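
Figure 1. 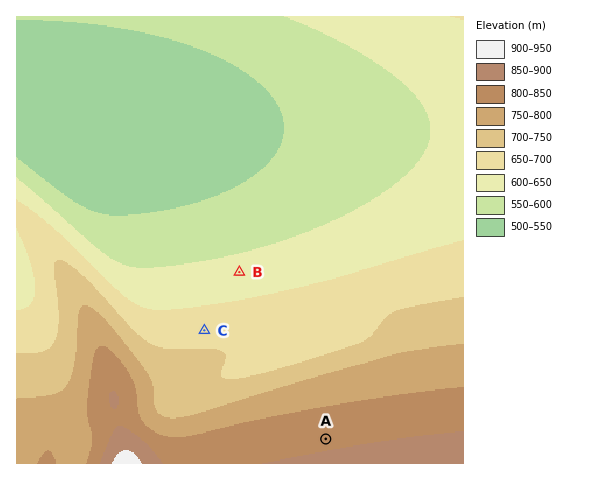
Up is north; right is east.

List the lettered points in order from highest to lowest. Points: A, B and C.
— A C B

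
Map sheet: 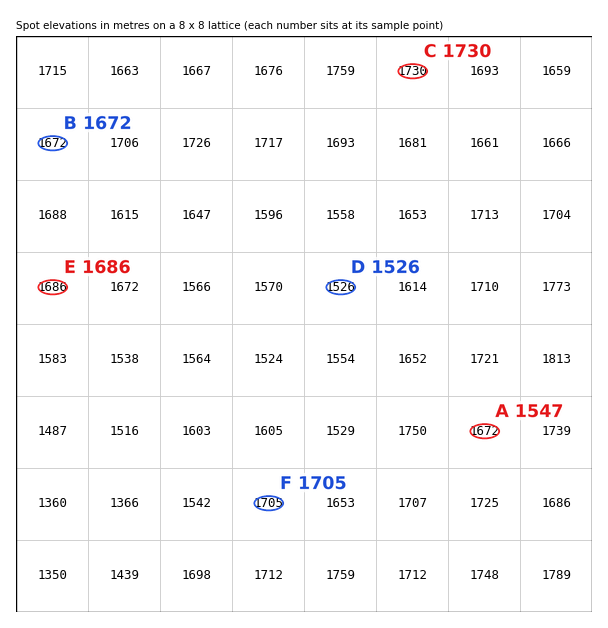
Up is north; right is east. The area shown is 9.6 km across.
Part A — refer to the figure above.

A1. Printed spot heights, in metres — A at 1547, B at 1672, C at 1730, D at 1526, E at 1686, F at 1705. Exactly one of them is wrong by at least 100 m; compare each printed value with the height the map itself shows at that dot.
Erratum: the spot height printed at A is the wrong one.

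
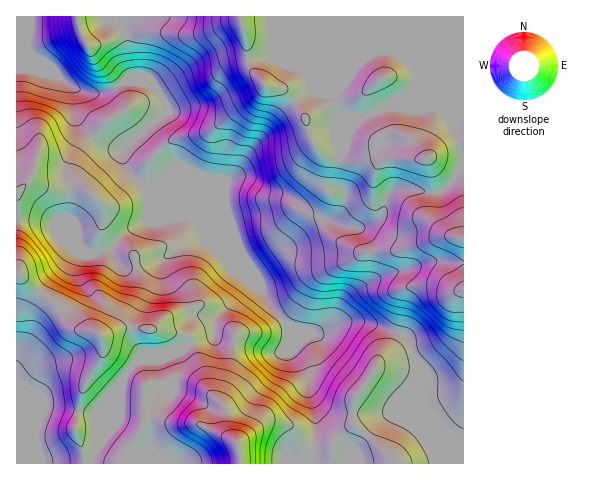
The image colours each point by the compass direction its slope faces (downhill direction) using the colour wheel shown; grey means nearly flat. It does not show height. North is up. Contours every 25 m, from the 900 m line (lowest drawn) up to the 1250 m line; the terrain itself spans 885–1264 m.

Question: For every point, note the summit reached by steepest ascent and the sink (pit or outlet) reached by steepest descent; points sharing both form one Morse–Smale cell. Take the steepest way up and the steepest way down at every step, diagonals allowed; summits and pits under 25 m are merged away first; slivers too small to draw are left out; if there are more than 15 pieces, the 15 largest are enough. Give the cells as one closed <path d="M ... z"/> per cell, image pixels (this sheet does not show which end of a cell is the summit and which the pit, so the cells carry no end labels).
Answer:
<path d="M31 70l-15 0 0 148 37 4 14 6 11 10 4 11 6 4 8 1 15-6 4 11 5 7 14 0 28-7 26-19 12-4 2-3 60 58 8 14 18 21 21 6 9 0 11-6 7-6 8-18 12-12 25-14 52-15 31 1-1-94-4 1-8 14-10 9-16 0-15-3-13 0-6 2-5 9-5 16-19 11-13 0-19-6 10-8 6-18-5-6-12-4-9 3-16 16-18-8-19-4-22-14-13 0-18 8-53 0-13 4-21-21-5-17 7-9 39-32-10-20-10-7-23-3-19 11-18 1-15-6-18-13z"/><path d="M463 16l-348 0 0 5 12 13 1 20 5 21-7 6 27 5 10 12 5 11-8 10-36 28-2 8 4 12 8 11 14 12 13-4 53 0 18-8 13 0 22 14 19 4 18 8 18-18 17 1-2-4 3-24-1-48-5-17 11-11 12-17 12-12 14-4 9 1 11 6 7 7 6 13 0 7-3 6-28 18 12-1 16 3 12-2 12 0 3 2 24 0z"/><path d="M248 278l-1 5-9 12-21 21-4 21-25 9-33 7-18 8-8 8-7 12-2 12-22 52-4 19 370-1 0-22-11-4-12-12-19-27-7-19 3-16-10-24-4-5-42-12-16 0-25 10-12 0-18-4-17-19-12-18z"/><path d="M24 219l-8 1 0 53 20 18 23 12 6 6 6 14 4 5 22 4 5 7 0 16-18 31-8 39 0 7 6 16 3 15 7 1 6-19 22-52 2-12 7-12 8-8 18-8 33-7 25-9 4-21 21-21 9-12 0-4-45-46-2 3-12 4-26 19-38 8-6-4-8-14-14 5-12-4-6-12-11-10-14-6z"/><path d="M19 274l-3 0 0 189 68 1 0-11-8-21 0-7 8-39 18-31 0-16-5-7-22-4-4-5-6-14-6-6-23-12z"/><path d="M446 261l-23 2-14 6-23 5-17 8-13 8-12 12-8 18-14 10 3 1 21-9 16 0 42 12 4 5 10 24-3 16 12 28 26 30 10 4 1-178z"/><path d="M397 107l-14 1-21 10-12 13-10 22-3 20 0 10 9 12-1 7-5 11-10 8 19 6 16-1 16-10 5-16 5-9 6-2 13 0 15 3 16 0 10-9 8-14 5-2-1-57-23 0-3-2-24 2z"/><path d="M113 16l-96 0-1 53 39 5 18 13 15 6 14 0 15-6 14-10 2-4-4-11-3-31-11-10z"/><path d="M388 50l-11 1-12 6-31 37 5 17 0 36 2 5 9-21 12-13 45-23 9-11 0-7-6-13-11-10z"/>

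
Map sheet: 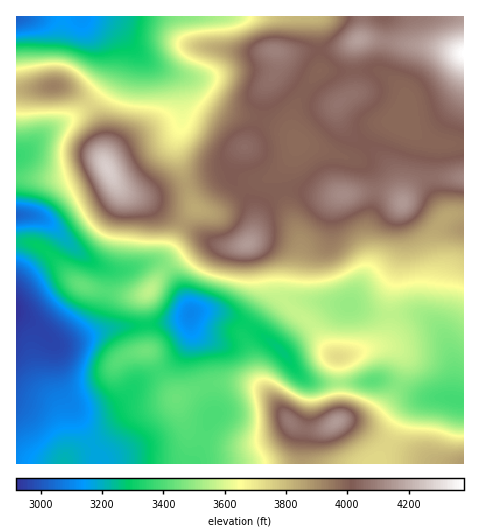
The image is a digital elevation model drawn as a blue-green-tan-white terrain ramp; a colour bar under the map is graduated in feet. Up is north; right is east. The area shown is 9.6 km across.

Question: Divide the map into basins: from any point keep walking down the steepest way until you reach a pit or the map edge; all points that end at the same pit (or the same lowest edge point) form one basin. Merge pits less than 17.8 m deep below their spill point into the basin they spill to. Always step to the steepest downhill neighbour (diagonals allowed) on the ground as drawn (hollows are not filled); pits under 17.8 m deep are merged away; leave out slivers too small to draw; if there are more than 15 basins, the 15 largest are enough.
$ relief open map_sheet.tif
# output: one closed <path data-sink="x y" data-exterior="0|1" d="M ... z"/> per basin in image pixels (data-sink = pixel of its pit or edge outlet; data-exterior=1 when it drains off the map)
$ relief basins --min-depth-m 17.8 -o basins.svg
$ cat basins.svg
<path data-sink="17 311" data-exterior="1" d="M463 16l-158 0-2 26-9 9-18 1 1 14-2 8-12 16-3 32-9 18-14 14-7 14-7 6-58 18-14 4-17 0 16 7 67 42 25 1 7-2 9 8 5 14 4 31-22 33-1 6 5 12 9 30 11 16-16-9-32-3-18 4-27 13-25-44-4-5-1-56-24 1-38-8-8-5-35-35-12-5-13 1 1 221 421-1-43-15-41-25-16-3 2-4-2-59 39-11 6-3 5-8 2-10 0-31 12-46-3-26 3-19 10 1 11 4 26 19 15 1z"/><path data-sink="17 17" data-exterior="1" d="M304 16l-287 0-1 73 15 1 28-4 8 2 15 10 10 10 7 12 5 19 0 21 11 23 15 11 27 0 66-20 7-6 7-14 14-14 9-18 3-32 12-16 2-8-1-14 18-1 9-9z"/><path data-sink="455 399" data-exterior="0" d="M407 203l-5 0-3 15 3 30-12 46-1 38-4 9-8 5-39 11 2 38 0 21-2 4 16 3 34 21 43 18 8 2 24 0 1-235-15-2-26-19z"/><path data-sink="17 215" data-exterior="1" d="M103 163l-13 2-29 12-44 0-1 65 13 0 12 5 35 35 8 5 38 8 21 0 10-8 8-13 12-12 24-17 15-3-62-39-30-13z"/><path data-sink="190 314" data-exterior="0" d="M213 242l-11 0-29 20-12 12-15 21 2 35-1 20 4 5 25 44 27-13 18-4 27 2 19 7-9-13-9-30-5-12 1-6 22-33 0-12-6-26-7-11-5-4-7 2-20 0z"/>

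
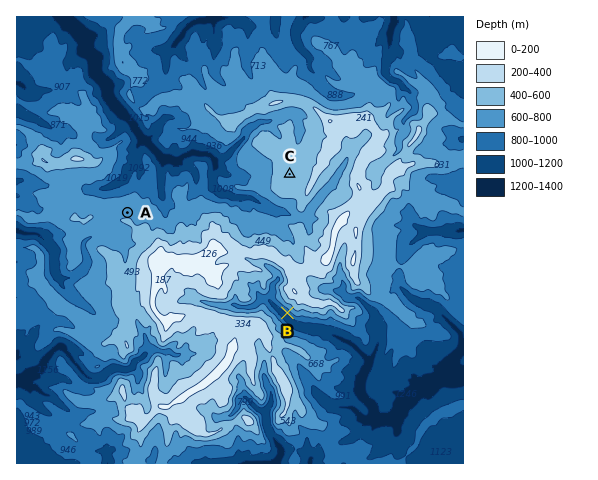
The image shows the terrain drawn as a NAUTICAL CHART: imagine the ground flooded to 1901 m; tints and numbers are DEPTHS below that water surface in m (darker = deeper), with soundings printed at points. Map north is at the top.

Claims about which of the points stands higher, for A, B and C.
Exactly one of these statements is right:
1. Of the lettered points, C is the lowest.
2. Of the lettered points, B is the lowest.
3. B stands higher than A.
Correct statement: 2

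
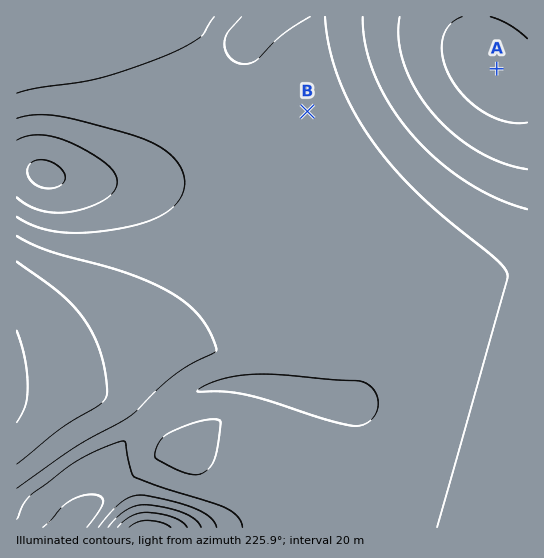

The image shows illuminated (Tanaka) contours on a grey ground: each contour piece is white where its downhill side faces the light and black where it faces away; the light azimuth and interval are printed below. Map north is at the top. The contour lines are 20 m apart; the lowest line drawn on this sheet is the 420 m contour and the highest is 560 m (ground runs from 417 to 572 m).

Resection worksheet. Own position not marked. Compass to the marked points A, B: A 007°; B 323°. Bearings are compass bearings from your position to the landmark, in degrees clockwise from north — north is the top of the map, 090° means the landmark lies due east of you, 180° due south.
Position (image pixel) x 466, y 321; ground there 480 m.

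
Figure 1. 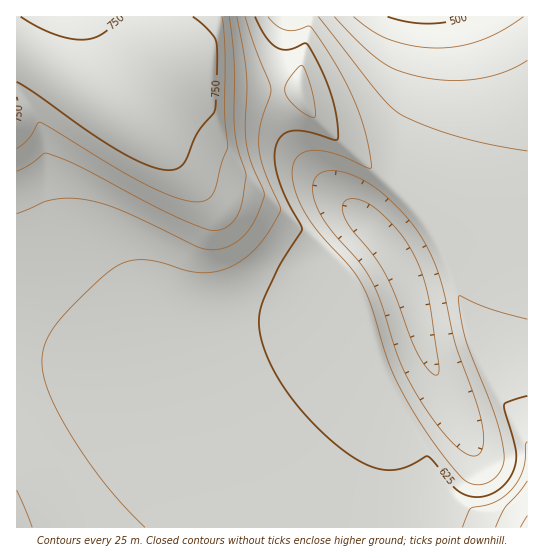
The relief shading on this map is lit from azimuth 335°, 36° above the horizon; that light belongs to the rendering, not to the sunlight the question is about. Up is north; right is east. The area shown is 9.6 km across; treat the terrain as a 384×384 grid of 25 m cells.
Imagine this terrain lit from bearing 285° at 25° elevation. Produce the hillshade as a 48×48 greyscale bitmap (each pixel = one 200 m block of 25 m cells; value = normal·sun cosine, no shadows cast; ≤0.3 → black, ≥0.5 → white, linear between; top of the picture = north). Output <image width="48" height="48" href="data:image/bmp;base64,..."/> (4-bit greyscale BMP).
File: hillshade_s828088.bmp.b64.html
<image width="48" height="48" href="data:image/bmp;base64,Qk32BAAAAAAAAHYAAAAoAAAAMAAAADAAAAABAAQAAAAAAIAEAAATCwAAEwsAABAAAAAAAAAAAAAAABEREQAiIiIAMzMzAERERABVVVUAZmZmAHd3dwCIiIgAmZmZAKqqqgC7u7sAzMzMAN3d3QDu7u4A////AHiIiZmZmZmZmZmZmZmZmZmZmaqqu8zd3YiIiZmZmZmZmZmZmZmZmZmZmaqqu8zd3YiIiZmZmZmZmZmZmZmZmZmZmaqqqqzv/oiIiZmZmZmZmZmZmZmZmZmZmaqqh5zv/4iImZmZmZmZmZmZmZmZmZmZmaqpZovf/4iImZmZmZmZmZmZmZmZmZmZmZqXVorf/4iJmZmZmZmZmZmZmZmZmZmZmZqGV5vP/4iJmZmZmZmZmZmZmZmZmZmZmZllaJvf/4iZmZmZmZmZmZmZmZmZmZmZmZdVeKzv/5mZmZmZmZmZmZmZmZmZmZmZmYZGeb3v7ZmZmZmZmZmZmZmZmZmZmZmZmXRWis3/25mZmZmZmZmZmZmZmZmZmZmZmFRXm879upmZmZmZmZmZmZmZmZmZmZmZlkRorN/sqpmZmZmZmZmZmZmZmZmZmZmZhUV5vO/aqpmZmZmZmZmZmZmZmZmZmZmZZEaKvf66qpmZmZmZmZmZmZmZmZmZmZmYU1eazuyqqpmZmZmZmZmZmZmZmZmZmZmXQ1eb3+uZmZmZmZmZmZmZmZmZmZmZmZmWM2is79qZmZmZmZmZmZmZmZmZmZmZmZmFNGit/smZmZmZmZmZmZmZmZmZmZmZmZmENHm9/rmZmZmZmZmZmZmZmZmImZmZmZl0NXnO/amZmZmZmZmZmZmZmYiIiImZmZljRorO/JmZmZmZmZmZmZmZmIiIiIiZmZhTV5ve65mZmZmZmZmZmZmZmIh3eIiJmYZEZ5vf2pmZmZmZmZmZmZmZmId3d3iImXVFeKzuyZmZmZmZmZmZmZmqmYdmZneIh1VXibztuZmZmZmZmZmZmZqqqYZVVWd4dVZ4ms3smZmZmZmZmZmZmaqqqYZURWZ2RWeJq83amZmZmZmZmZmZmqqqqYdURFZURWeJrN25mZmZmYiJmZmZqqqqmYdUREM0VniavNuZmZmZmYiJmZmaqqqpmHdlRCI0VnibzLmZmZmZmYiJmZqqqqqZh3ZlQhJFZ4mry5mZmZmZmXiJmaqquqqYh2ZlISNFZ4mrqZmZmZmZmXeJmqq7qqmId2ZTEjRWeJqpiZmZmZmZmWaJqqu7qpmHd2YxI0VniZqIiJmZmZmZmVZ5qru6qZiHd2UhJFZ4iZd3iJmZmZmZmVV6q7uqqZiHd2MRNGeImHZ3iJmZmZmZmUWKu7qqmYiId1ICRWiJhmZniJmZmZmZmVabu6qpmYiIh1ESRnmpZVZniJmZmZmaqmiruqqZmZiIh0ATVoqnVVZniJmZmaqqqpqqqqmZmZmYhzATV5umVVZniJmZmqqqqqqqqpmZmZmZhzATV5uWVVZniJmZqqqqqqqqqZmaqqmZhzATV5umVVZniZmaqqqqqqqZmZqqqqqZhzACV5umRVZniZmqqqqqqpmZmaqqqqqZhzACRpunVVZ3iZmqqqu7u5mZmaqruqqZh0ABRoq3VVZ4iZqqq7u7u4iZmqu7u6qZiFABNXq4VVZ4iZqqu7u7u4iZqru7u6qZh1AAJXm5VWZ4mZqqu7u7uw=="/>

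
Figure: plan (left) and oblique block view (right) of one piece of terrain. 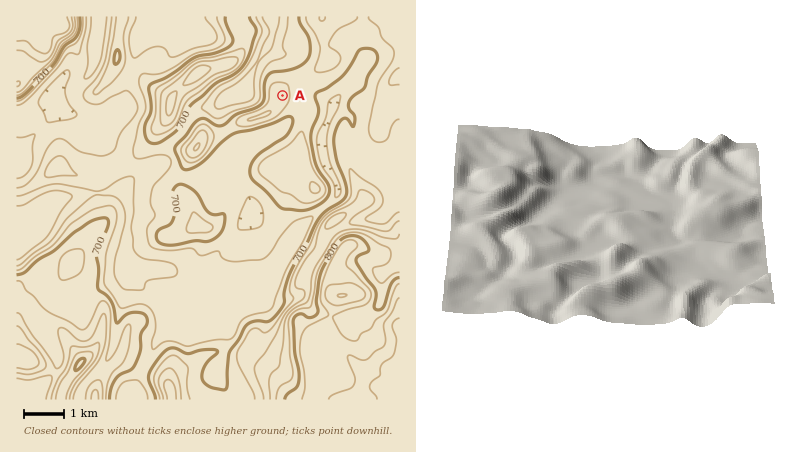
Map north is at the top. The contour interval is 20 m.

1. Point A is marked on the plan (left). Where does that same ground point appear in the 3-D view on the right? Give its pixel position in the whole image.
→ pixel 545 274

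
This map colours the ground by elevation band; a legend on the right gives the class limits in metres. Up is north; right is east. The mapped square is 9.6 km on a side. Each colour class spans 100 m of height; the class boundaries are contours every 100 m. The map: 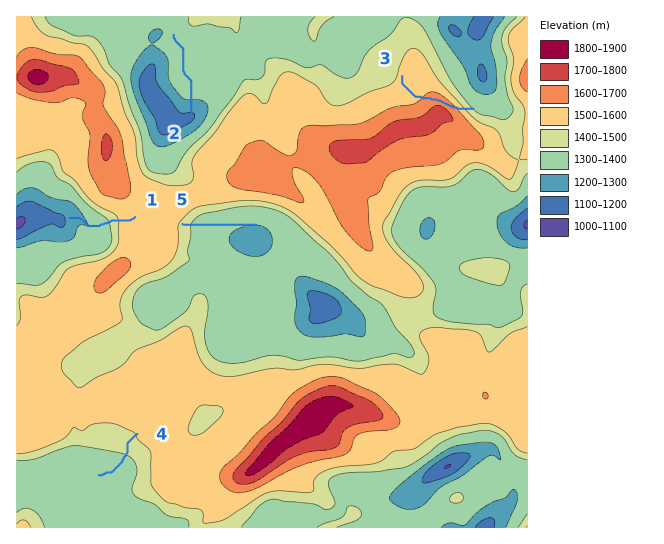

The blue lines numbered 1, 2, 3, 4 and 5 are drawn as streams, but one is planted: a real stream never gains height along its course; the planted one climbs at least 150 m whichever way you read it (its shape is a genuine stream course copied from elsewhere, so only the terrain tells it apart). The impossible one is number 3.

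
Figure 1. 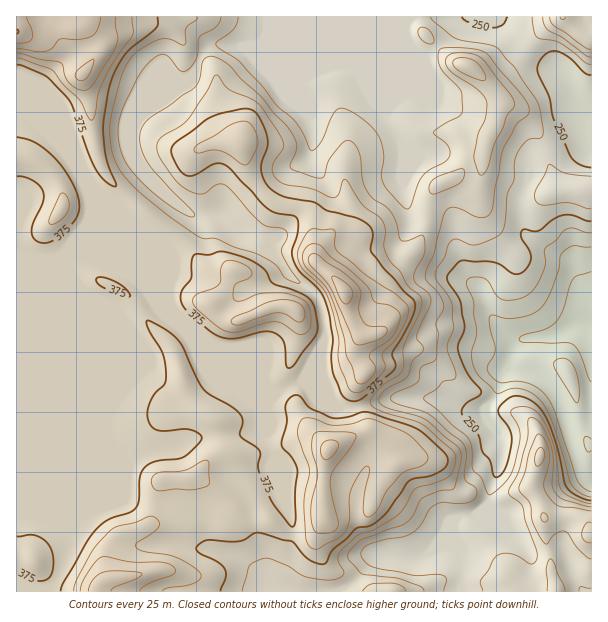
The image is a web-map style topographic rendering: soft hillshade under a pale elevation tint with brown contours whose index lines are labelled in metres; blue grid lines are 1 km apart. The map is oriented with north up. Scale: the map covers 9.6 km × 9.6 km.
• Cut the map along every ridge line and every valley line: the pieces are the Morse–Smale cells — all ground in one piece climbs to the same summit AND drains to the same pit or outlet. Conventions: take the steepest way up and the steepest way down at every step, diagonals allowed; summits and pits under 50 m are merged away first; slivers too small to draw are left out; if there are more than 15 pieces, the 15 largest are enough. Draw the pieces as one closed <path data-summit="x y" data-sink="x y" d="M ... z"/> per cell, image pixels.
<path data-summit="344 291" data-sink="591 321" d="M410 16l-78 0-74 30-13 2-12-4-21 0-10 10-8 20-3 4-12 4-21 21-18 13-7 12 0 21 11 22 17 19 27 22 6 4 22 0 20 16 21 0 19 5-5 15 11 11 4 9 8 8 15 9 10 11 6 24 0 14-5 12 2 27 6 19 7 10 7 3 9 0 38-11 46 0 30 12 20 0 13-18 4-18 6-8 8-21 7-6-8-1-16-11-6-7-12-29-7-7-9-4-45-9-12-6-11-13 0-4 12-21 0-15-5-14-2-22 2-21-1-11-12-21-5-13 23-54 0-14-5-7 0-9z"/><path data-summit="17 32" data-sink="591 321" d="M500 16l-89 0-7 10 0 9 5 7 0 14-23 54 5 13 12 21 1 11-2 21 2 22 5 14 0 15-12 21 0 4 11 13 12 6 21 3 24 6 9 4 7 7 6 17 12 19 13 10 11 2-7 6-8 21 2 2 24 5 9 5 10 9 9 17 8 33 8 25 4 6 9 8 1-360-14-17-12-24-6-7-20-7-15-11-26-30z"/><path data-summit="105 581" data-sink="591 321" d="M74 278l-2 267-8 21-15 25 217 1 3-6 6 2 3-16 14-35 0-16-16-41-2-25-6-17 3-19-5-12 10-14-10-7-1-8-17-17-29-12-15-9-30-28-16-8-5 0-25 16-6 0-21-18-18-10z"/><path data-summit="17 32" data-sink="591 321" d="M330 16l-313 0-1 242 17 2 36 0 6-4 12 0 62 24 19 20 1-15 5-9 0-13-5-9 0-8 15-16 6-11 0-6-29-23-21-23-7-18 1-24 10-13 14-9 21-21 12-4 3-4 8-20 7-8 49 0z"/><path data-summit="329 449" data-sink="591 321" d="M320 352l-14 26-30 14-10 15 5 12-3 19 6 17 0 19 18 47 0 16-14 35-2 15 17 1 12 4 34 0 14-9 22-27 17 0 12 3 16-1 9-5 10-10 13-16 4-9 27-7 4-4 3-18 9-21 3-24-4-12-10-10-3-12-20 0-30-12-46 0-38 11-9 0-7-3-7-10-6-19z"/><path data-summit="329 449" data-sink="591 321" d="M87 256l-12 0-6 4-53 0 1 332 31 0 16-26 8-21 1-266 10 13 18 10 21 18 6 0 25-16 21 7-5-11-20-20z"/><path data-summit="591 534" data-sink="591 321" d="M509 367l-7 7-4 18-12 16 0 8 12 16 4 12-2 18-10 27-3 18-10 7-18 3-7 7 0 7 12 21-2 39 129 1 1-115-10-9-4-6-8-25-8-33-9-17-10-9-9-5z"/><path data-summit="294 309" data-sink="591 321" d="M192 214l-2 1 0 4-6 11-15 16 0 8 5 9 0 13-5 9 0 17 6 12 38 32 35 15 17 17 1 8 6 5 6 1 25-12 17-29 5-13 0-14-6-24-10-11-15-9-22-27-15-6-17-11-21-19z"/><path data-summit="563 17" data-sink="591 321" d="M591 16l-90 0-2 4 26 30 15 11 20 7 6 7 12 24 13 16z"/><path data-summit="17 32" data-sink="591 321" d="M452 528l-23 25-9 5-16 1-12-3-17 0-19 23-16 12 121 1 3-22 0-18z"/><path data-summit="17 32" data-sink="591 321" d="M257 232l-21 1 13 9 21 11 6-16z"/><path data-summit="17 32" data-sink="591 321" d="M270 586l-4 2 1 4 37-1-11-3z"/>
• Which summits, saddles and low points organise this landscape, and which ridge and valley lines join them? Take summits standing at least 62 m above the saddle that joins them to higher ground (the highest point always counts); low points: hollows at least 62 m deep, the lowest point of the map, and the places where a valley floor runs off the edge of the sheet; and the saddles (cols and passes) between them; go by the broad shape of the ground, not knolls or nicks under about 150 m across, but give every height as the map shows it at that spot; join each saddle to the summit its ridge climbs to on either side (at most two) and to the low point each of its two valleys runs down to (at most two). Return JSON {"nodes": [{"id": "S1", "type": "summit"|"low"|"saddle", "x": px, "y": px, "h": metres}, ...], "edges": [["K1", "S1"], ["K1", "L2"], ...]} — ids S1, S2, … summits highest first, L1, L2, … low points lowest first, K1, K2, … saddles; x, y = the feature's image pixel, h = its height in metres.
{"nodes": [
{"id": "S1", "type": "summit", "x": 17, "y": 32, "h": 501},
{"id": "S2", "type": "summit", "x": 344, "y": 293, "h": 489},
{"id": "S3", "type": "summit", "x": 329, "y": 449, "h": 461},
{"id": "S4", "type": "summit", "x": 107, "y": 581, "h": 459},
{"id": "S5", "type": "summit", "x": 294, "y": 309, "h": 439},
{"id": "S6", "type": "summit", "x": 467, "y": 66, "h": 368},
{"id": "S7", "type": "summit", "x": 590, "y": 534, "h": 358},
{"id": "L1", "type": "low", "x": 591, "y": 323, "h": 157},
{"id": "K1", "type": "saddle", "x": 293, "y": 536, "h": 377},
{"id": "K2", "type": "saddle", "x": 177, "y": 237, "h": 370},
{"id": "K3", "type": "saddle", "x": 357, "y": 407, "h": 367},
{"id": "K4", "type": "saddle", "x": 179, "y": 321, "h": 365},
{"id": "K5", "type": "saddle", "x": 287, "y": 389, "h": 365},
{"id": "K6", "type": "saddle", "x": 321, "y": 305, "h": 360},
{"id": "K7", "type": "saddle", "x": 524, "y": 46, "h": 269},
{"id": "K8", "type": "saddle", "x": 491, "y": 404, "h": 231}],
"edges": [["K1", "S4"], ["K1", "S3"], ["K1", "L1"], ["K2", "S1"], ["K2", "S5"], ["K2", "L1"], ["K3", "S2"], ["K3", "S3"], ["K3", "L1"], ["K4", "S4"], ["K4", "S5"], ["K4", "L1"], ["K5", "S3"], ["K5", "S5"], ["K5", "L1"], ["K6", "S2"], ["K6", "S5"], ["K6", "L1"], ["K7", "S2"], ["K7", "S6"], ["K7", "L1"], ["K8", "S2"], ["K8", "S7"], ["K8", "L1"]]}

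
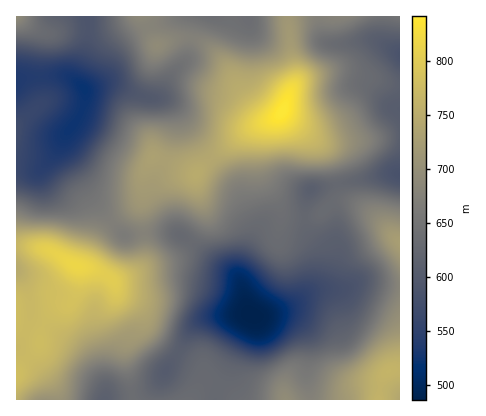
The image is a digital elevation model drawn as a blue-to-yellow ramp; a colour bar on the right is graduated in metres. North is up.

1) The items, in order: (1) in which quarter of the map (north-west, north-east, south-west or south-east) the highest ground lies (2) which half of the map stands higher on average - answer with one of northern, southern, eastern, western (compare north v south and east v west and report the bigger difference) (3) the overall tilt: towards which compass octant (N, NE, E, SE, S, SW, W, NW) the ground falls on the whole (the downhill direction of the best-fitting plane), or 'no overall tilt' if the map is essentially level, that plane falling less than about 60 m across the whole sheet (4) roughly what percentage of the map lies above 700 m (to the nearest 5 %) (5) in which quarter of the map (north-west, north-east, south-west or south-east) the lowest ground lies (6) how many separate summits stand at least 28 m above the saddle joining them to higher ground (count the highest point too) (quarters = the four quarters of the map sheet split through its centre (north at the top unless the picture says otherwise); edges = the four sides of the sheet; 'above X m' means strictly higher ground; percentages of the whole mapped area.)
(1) The highest point lies in the north-east quarter of the map.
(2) Taken as a whole, the western half is higher than the eastern.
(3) There is no overall tilt: the best-fitting plane is nearly level.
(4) About 30 % of the map lies above 700 m.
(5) The lowest point lies in the south-east quarter of the map.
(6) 5 summits rise at least 28 m above their surroundings.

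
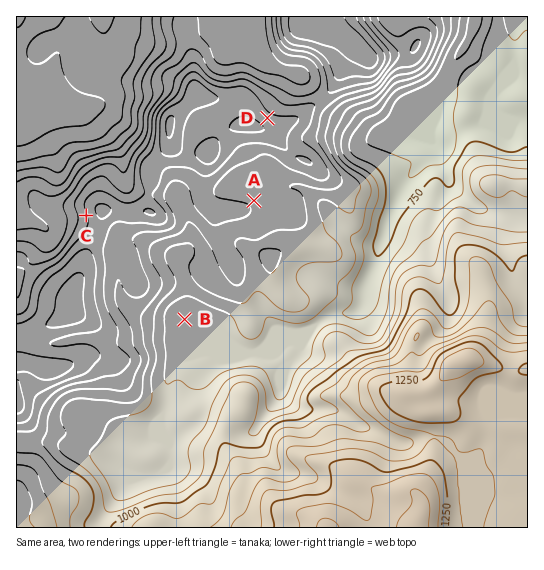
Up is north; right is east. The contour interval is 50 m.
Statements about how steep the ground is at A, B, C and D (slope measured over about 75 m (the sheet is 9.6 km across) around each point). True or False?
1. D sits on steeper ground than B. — True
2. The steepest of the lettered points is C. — True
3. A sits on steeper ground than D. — False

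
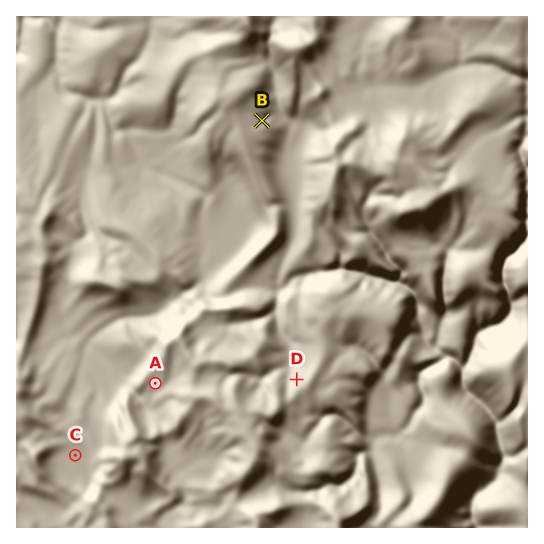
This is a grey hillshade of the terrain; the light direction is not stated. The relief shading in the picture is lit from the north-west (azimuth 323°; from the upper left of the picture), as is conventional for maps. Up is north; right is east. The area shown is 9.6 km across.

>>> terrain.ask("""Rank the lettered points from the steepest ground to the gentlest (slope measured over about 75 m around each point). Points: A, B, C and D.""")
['D', 'B', 'A', 'C']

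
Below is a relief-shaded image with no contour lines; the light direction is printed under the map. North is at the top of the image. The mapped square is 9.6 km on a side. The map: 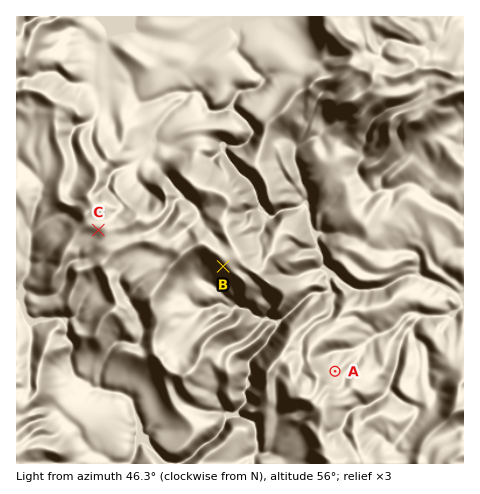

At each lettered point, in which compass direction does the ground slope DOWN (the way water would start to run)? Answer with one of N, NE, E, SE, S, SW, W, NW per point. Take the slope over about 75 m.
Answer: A NE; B SW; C SW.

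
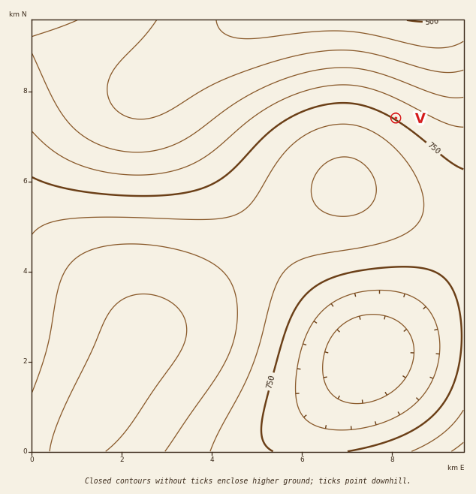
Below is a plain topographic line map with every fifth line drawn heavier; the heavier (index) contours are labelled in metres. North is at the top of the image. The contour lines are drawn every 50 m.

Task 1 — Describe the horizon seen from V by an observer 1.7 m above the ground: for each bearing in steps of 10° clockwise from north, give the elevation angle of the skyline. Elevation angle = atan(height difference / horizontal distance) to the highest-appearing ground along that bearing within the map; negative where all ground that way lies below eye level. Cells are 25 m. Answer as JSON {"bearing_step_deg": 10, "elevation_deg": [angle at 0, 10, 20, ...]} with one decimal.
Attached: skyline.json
{"bearing_step_deg": 10, "elevation_deg": [-6.2, -6.4, -6.2, -5.5, -5.0, -4.8, -4.3, -3.8, -3.1, -2.4, -1.6, -0.9, -0.3, 0.4, 1.4, 2.4, 3.3, 4.1, 4.8, 5.3, 5.6, 5.8, 5.8, 5.5, 5.1, 4.5, 3.7, 2.8, 1.8, 0.7, -0.5, -1.7, -2.8, -3.8, -4.8, -5.5]}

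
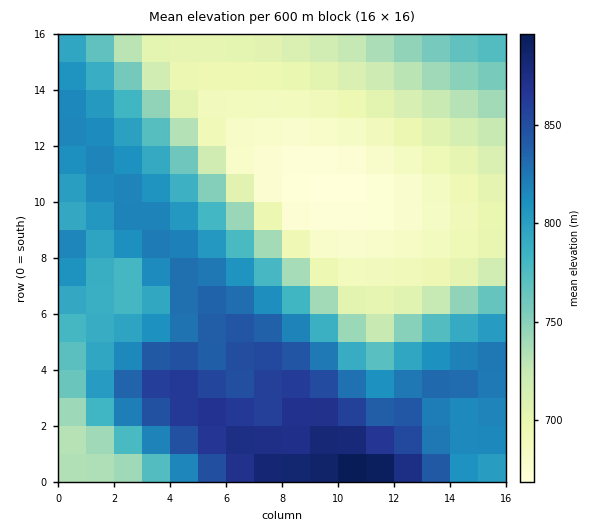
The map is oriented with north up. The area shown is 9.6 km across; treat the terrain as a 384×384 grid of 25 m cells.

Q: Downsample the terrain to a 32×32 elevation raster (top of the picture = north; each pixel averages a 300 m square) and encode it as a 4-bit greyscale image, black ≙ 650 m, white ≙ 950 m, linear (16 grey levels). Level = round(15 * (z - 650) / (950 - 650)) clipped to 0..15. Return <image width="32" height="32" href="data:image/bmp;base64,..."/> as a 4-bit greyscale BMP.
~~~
<image width="32" height="32" href="data:image/bmp;base64,Qk12AgAAAAAAAHYAAAAoAAAAIAAAACAAAAABAAQAAAAAAAACAAATCwAAEwsAABAAAAAAAAAAAAAAABEREQAiIiIAMzMzAERERABVVVUAZmZmAHd3dwCIiIgAmZmZAKqqqgC7u7sAzMzMAN3d3QDu7u4A////AERERFZ4mrvMzMzN3Mu6iHdEREVniau7zMvMzMy6qYiIRERWeJqru7u7zMy7qqiIiERFeImqu7u7u7y7uqqYiIhEV4maq7u7u7u7u6qqmIiIRniZqru7uqu7u6qZmpiIiFZ4mqu7uqqru7qpiZmZmYhWeJmru6qqq7qqmHiJmZmZVniJqqqpqqqqmYdneIiZmWZ3iJqpmqqqqZh2Vmd4iIlnd3iJmZqqqZmHZUVWd3iIZ3d3eImaqpmIdlMzRVZnd3d3d3eZmZmYh2UzMzNFVmZ3d2Z4mZmZh3ZTIiIjM0VViHdmeZmZiHdkMiIiIiIzRIh3Z4mZmIdmQyIiIiIiIjOYd4iZmYh2ZDIiIiIiIiIjiHiImZiHZlMhEREREiIiI4d4iJiId2UyEREREREiIiN3iIiIh3ZUIRERERERIiIjeIiIiHdlQxERERERESIiI3iIiId2VDIRERERERIiIjOIiIiHZUMhEREREREiIiMziIiId2VCIRERERESIiIzM4iIh3ZUMiERERESIiIzMzSIiIdlQyIiIRIiIiIjMzREiIh2ZUIiIiIiIiIjMzRERIiHdlQyIiIiIiIjMzNERFWId2VDIiIiIiIjMzNERFVViHZlQyIiIiIzMzNERFVVVod2VDMzMzMzMzNERFVVZmZ3ZUMzMzMzMzM0REVVVmZm"/>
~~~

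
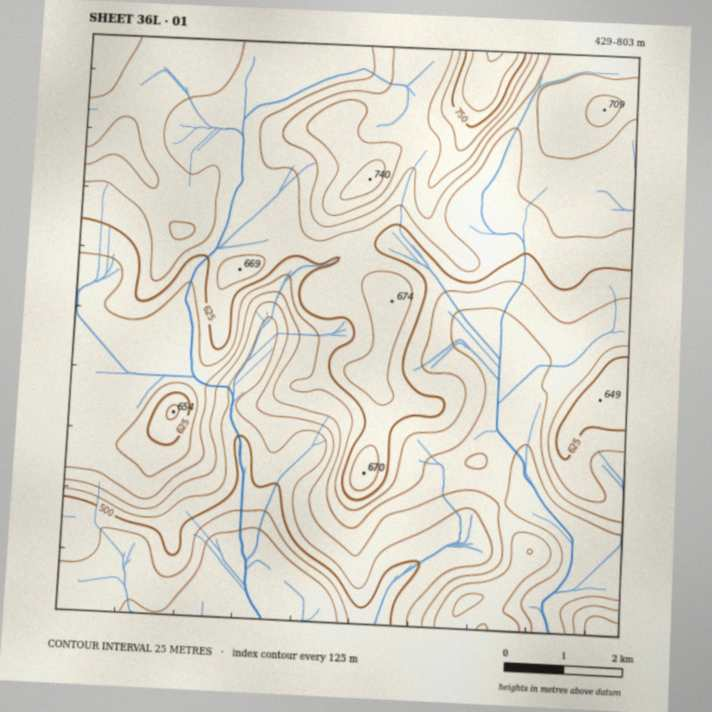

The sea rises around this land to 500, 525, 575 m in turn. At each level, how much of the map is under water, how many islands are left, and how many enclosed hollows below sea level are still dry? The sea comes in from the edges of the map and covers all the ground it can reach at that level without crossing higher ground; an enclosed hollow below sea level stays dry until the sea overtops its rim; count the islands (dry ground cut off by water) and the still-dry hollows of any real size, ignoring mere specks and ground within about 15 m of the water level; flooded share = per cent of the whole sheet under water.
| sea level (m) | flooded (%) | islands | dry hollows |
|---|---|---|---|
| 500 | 9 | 0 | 0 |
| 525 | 14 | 0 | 0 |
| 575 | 30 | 0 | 0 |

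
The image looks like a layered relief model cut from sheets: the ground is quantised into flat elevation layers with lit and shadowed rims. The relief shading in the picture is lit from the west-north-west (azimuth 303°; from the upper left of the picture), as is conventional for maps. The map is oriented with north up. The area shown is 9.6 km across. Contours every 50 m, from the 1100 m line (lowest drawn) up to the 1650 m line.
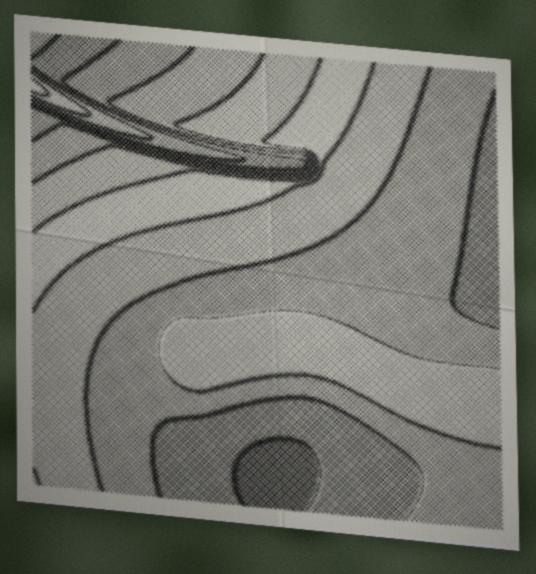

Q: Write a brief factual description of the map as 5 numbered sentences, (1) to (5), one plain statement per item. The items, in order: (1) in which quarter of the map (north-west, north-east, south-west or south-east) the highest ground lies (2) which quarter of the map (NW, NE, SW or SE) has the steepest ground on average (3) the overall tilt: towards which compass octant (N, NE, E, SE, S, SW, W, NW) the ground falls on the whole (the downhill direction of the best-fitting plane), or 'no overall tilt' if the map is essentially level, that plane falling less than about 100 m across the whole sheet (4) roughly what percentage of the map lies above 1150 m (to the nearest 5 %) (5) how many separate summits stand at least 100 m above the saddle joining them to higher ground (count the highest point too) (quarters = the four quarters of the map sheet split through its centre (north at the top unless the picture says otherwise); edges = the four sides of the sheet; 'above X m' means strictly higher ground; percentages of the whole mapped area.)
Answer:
(1) The highest point lies in the north-west quarter of the map.
(2) The north-west quarter is the steepest part of the map.
(3) The general tilt is down to the south-east (the land rises towards the north-west).
(4) About 85 % of the map lies above 1150 m.
(5) There is 1 summit with 100 m or more of prominence.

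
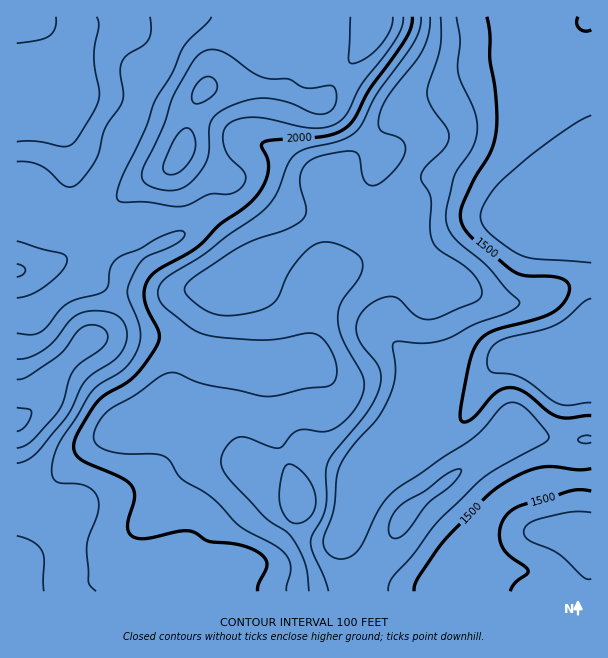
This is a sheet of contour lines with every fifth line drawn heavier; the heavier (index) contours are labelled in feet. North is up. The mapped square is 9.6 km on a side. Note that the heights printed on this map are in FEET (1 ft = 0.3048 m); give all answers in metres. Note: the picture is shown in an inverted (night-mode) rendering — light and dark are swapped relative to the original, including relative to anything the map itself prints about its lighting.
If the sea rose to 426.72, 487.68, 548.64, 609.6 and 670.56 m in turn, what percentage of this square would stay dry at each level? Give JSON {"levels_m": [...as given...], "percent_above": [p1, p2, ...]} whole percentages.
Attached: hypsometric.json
{"levels_m": [426.72, 487.68, 548.64, 609.6, 670.56], "percent_above": [95, 75, 54, 35, 9]}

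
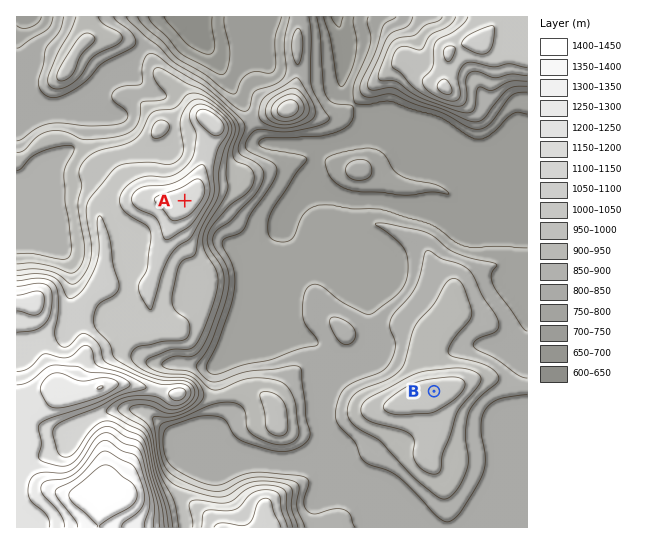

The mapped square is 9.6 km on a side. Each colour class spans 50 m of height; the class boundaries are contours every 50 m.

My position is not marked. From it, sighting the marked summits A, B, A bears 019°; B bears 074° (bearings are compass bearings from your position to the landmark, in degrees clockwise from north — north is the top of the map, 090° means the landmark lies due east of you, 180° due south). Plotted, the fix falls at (85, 492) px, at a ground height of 1430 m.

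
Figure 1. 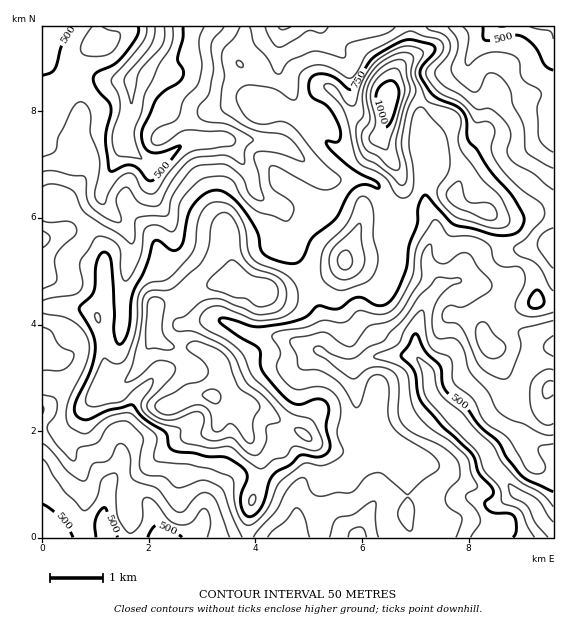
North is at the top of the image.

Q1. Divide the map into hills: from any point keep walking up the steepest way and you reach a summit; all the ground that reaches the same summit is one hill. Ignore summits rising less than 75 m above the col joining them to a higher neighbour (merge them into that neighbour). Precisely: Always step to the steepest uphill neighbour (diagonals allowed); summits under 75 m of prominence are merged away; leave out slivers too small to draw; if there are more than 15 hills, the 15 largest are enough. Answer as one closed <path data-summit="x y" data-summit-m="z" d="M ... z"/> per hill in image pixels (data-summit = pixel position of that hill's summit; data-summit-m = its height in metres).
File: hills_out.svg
<path data-summit="388 103" data-summit-m="1050" d="M553 26l-510 0-1 211 6 1 19-8 34-33 4-14 20-40 8 10 19 12 39-24 60-2 22 3 19 8 23 21 13 8 33 0 15 6 10 22 7 4 36 4 6 8 0 12-8 17 0 12 12 23-12 13-9 21-3 11 2 24-44 1-19 11 3 51-6 18 7 23 19 33 0 6-11 17-8 21 195 1z"/><path data-summit="212 396" data-summit-m="965" d="M227 139l-40 3-22 16-13 7-19-12-8-10-20 40-4 14-34 33-25 9 0 116 14 6 5 10-2 20-11 14-6 3 1 130 64 0-5-19 7-30 12 0 20 8 8 7 4 8 7 26 197 0 9-22 11-17-2-10-17-29-7-23 6-18-3-51-13-3-22-14 4-16-1-16-5-20-10-22-18-30 0-20-3-11-7-10-16-7-8-7-6-21-16-27z"/><path data-summit="344 261" data-summit-m="916" d="M251 139l-21 2 19 30 6 21 8 7 16 7 7 10 3 11 0 20 18 30 10 22 5 20 1 16-4 16 29 16 7 0 18-10 43 0-1-25 4-15 8-17 12-13-12-23 0-12 8-17-1-15-7-6-22 0-17-5-10-22-10-6-40-2-13-8-27-24-15-5z"/>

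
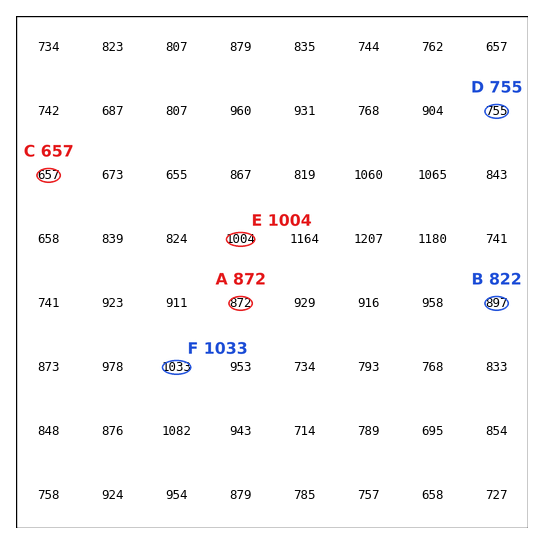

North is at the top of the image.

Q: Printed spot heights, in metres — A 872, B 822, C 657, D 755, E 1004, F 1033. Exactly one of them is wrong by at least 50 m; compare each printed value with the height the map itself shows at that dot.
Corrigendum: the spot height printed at B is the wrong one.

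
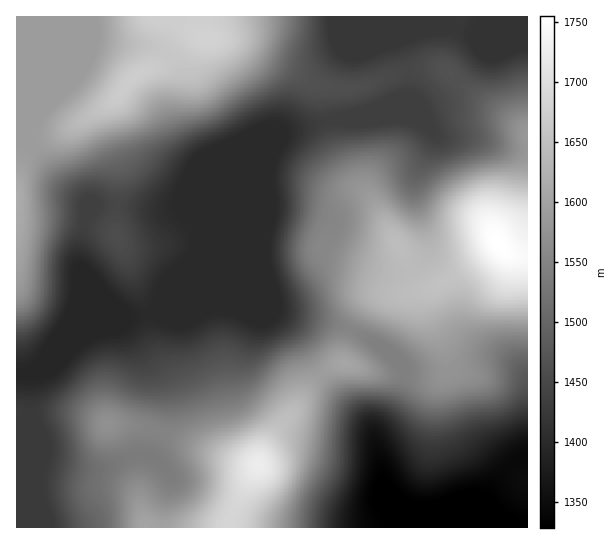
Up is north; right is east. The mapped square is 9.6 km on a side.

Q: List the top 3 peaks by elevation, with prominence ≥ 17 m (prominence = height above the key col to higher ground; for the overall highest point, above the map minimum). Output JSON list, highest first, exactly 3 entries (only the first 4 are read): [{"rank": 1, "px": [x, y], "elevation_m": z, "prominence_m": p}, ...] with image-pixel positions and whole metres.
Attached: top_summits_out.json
[{"rank": 1, "px": [499, 245], "elevation_m": 1755, "prominence_m": 427}, {"rank": 2, "px": [259, 465], "elevation_m": 1723, "prominence_m": 172}, {"rank": 3, "px": [209, 39], "elevation_m": 1680, "prominence_m": 232}]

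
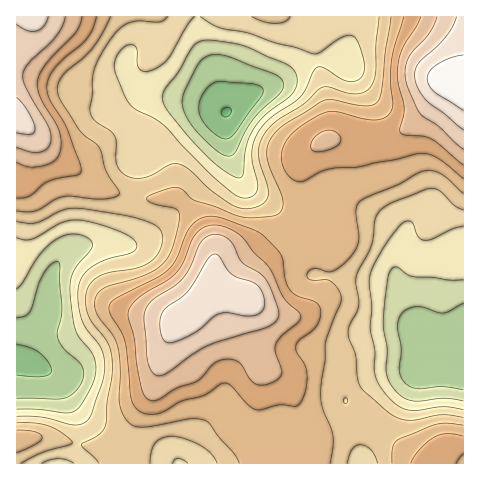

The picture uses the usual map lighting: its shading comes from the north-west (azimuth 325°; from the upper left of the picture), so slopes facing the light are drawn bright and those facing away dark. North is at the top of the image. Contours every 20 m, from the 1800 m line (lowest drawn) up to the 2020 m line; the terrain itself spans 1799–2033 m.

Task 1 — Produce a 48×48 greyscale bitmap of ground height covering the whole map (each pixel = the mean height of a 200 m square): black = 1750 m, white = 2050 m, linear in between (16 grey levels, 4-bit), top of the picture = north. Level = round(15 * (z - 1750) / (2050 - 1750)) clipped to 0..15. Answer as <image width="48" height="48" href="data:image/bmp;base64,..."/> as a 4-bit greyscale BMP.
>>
<image width="48" height="48" href="data:image/bmp;base64,Qk32BAAAAAAAAHYAAAAoAAAAMAAAADAAAAABAAQAAAAAAIAEAAATCwAAEwsAABAAAAAAAAAAAAAAABEREQAiIiIAMzMzAERERABVVVUAZmZmAHd3dwCIiIgAmZmZAKqqqgC7u7sAzMzMAN3d3QDu7u4A////AId3Z3d4iIh3d3d4iJmZmZmZiHd4maqqqZiId3eIiIiHd3eIiZmZmZmZiHeImZqqqpmYiHeIiIiHd3iImZmZmZmZiIiIiZmqqpmIh3d4iIiIiIiJmZmZmZmZiIiIiImZmXd3dmd3iJmZmIiJmZmZmZmYiIiIiIiIiGZmZWZ3iZmpmZmZmZmZmZmYiIiId3d3d1VVVVZ3iZqqqZmZmZqqqpmYiIiHdmZmZkRERFVniaq7qqqZmaqqqqmYiIh3ZVVVVUREREVniau7u6qqmqq6qqmYiId2VURERDM0REVniau7u7uqqqu7qqmYiIdmVERERDMzREVXiavMy7u6qru7qqmYiHdmVERERDM0RFVniavMzMu7u7u7qpmYiHdmVERERDRERVVniavMzMy7u7u7qpmYiHdmVEREREREVVZ3iavM3czMy7u7qqmYiHdmVEREREREVWZ4mrvN3d3MzMy7uqqZiHdlVERERERERWeJqrvN3d3czMzMu6qpiHdlVERERFVERWeJqrvM3d3d3d3Mu6qpiIdlVURVVFVERWiZqqu8zd3d3d3cuqqZmIdmVVVVVVVERWeJmaq7zN3d3d3LqpmZmIdmVVVVVWVURWeIiJmqu83d3dzLqZmZiHdmVVVVVWVURWd3iIiZq8zd3My6qZiIiIdmVWZmZmZVVVZnd3eImrzdzLu6qZmZmIdmZmZmZmZlVVVmZnd4mrzMzLuqmZmZmYh2ZmZmZmZmVVVmZmd3iavMy7qpmZmZmZh3ZmZmZnd2ZVZmZnd3iau8u6qZmZmZmZh3Zmd2Znd3ZmZnd3d4iZqrqpmZmZmZmZh3dmd3d4iId3d3d4iIiZmpmYiJmZmZmYiHd3d3d5mYiIiIiIiIiZmZiHeIiZmZmYiHd3d3eJmZmIiZiIiZmZiId3d4iZmZmZiIiHd3iKqZmZmZmIiImYiHdmZ4mZmZmZmZiIiIiaqqmZmZiIiIiIh2ZmZ4mamZmZmZmYiImaqqqqmZh3d4iIdmVWaJmqqpmZmZmZmZmru7qqmYh3d3d3ZlVWeJqqqqqqqqmZmZq7zLupmYh3d3d2ZVRFeJmqqqqqqqqqqqu8zMupmIh3d3dmVERFeJmqq7uqqqqqqrvN3MupiId3d3dlRDNFZ4maqrqqqqq7u7zN3LqYiHd3d3ZVQzM0VniZqqqqqqq7u8zdzLqYh3d3dmZUQzIzRWeImaqZmZqrzM3dy6mIh3d2ZmVUQzMzNFZ3iZmYiZqrzN3su5mIh3d2ZmVUQzMzNEVmeIiIiJq8ze7supmIh3dmZmVURDMzNERWd3d3eJq83u7suqmIh3dmZmZVREREREVWZ3ZmeJq83u7su6mYh3dmd2ZlRERERVVmZ2Zmd5q83e7sy7qZiHdmd3ZlVERVVWZmZmZmd5q8zd3szLupmHdmd3dmVVVVZmZnd2Zmd4q7zN3czMu6qYd3d3dmZmZmZnd3d3dnd4mrvM3c3My7qYh3d3d2ZmZ3d3d3d3d3d4mqvMzd3cy7qpiIiId3Z3d3eIh3d3d3d4mqu8zQ=="/>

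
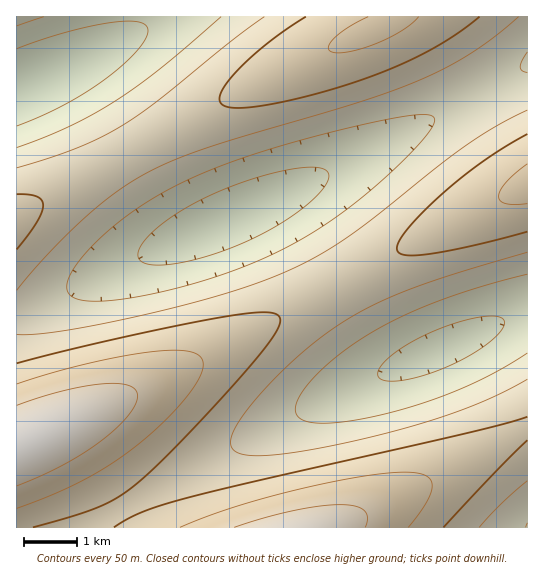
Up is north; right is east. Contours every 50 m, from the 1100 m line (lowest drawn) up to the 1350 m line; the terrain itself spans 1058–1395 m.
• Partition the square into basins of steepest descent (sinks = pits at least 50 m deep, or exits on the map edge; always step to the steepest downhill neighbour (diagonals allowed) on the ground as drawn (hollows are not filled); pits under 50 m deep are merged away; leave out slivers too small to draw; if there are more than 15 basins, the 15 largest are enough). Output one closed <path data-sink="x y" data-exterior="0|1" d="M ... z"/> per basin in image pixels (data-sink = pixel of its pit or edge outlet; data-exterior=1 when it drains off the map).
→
<path data-sink="230 218" data-exterior="0" d="M527 16l-133 0-7 8-80 35-81 40-209 116-1 230 78-33 89-43 242-133 101-49 2-2z"/><path data-sink="441 349" data-exterior="0" d="M527 185l-122 62-222 122-126 58 10 2 16 17 48 82 206 0 78-39 100-56 13-4z"/><path data-sink="21 86" data-exterior="0" d="M393 16l-376 0-1 198 17-7 193-108 81-40 83-36z"/><path data-sink="527 527" data-exterior="1" d="M527 429l-12 4-100 56-78 38 190 1z"/>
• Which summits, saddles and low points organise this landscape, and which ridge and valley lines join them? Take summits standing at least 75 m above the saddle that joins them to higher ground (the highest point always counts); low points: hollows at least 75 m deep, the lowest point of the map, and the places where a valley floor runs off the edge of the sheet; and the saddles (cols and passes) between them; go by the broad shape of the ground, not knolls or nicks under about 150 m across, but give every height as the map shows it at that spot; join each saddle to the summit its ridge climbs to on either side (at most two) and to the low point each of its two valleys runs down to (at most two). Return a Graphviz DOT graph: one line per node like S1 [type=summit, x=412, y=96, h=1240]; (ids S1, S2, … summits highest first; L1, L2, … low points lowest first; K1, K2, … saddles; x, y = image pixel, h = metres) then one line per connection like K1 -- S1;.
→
graph terrain {
  S1 [type=summit, x=22, y=443, h=1395];
  S2 [type=summit, x=302, y=527, h=1380];
  S3 [type=summit, x=375, y=29, h=1307];
  L1 [type=low, x=23, y=85, h=1058];
  L2 [type=low, x=230, y=218, h=1073];
  L3 [type=low, x=439, y=349, h=1087];
  L4 [type=low, x=527, y=527, h=1149];
  K1 [type=saddle, x=527, y=429, h=1253];
  K2 [type=saddle, x=121, y=510, h=1245];
  K3 [type=saddle, x=335, y=285, h=1237];
  K4 [type=saddle, x=127, y=154, h=1222];
  K5 [type=saddle, x=478, y=93, h=1157];
  K1 -- S2;
  K1 -- L3;
  K1 -- L4;
  K2 -- S1;
  K2 -- S2;
  K2 -- L3;
  K3 -- S1;
  K3 -- L2;
  K3 -- L3;
  K4 -- S3;
  K4 -- L1;
  K4 -- L2;
  K5 -- S1;
  K5 -- S3;
  K5 -- L2;
}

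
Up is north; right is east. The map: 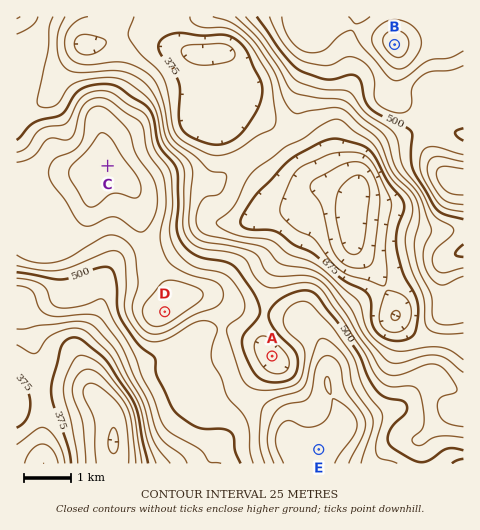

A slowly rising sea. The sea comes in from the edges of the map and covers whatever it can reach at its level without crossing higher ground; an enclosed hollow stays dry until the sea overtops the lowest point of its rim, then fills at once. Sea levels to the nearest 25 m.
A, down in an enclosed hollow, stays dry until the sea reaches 500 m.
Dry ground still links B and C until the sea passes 400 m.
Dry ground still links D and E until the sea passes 525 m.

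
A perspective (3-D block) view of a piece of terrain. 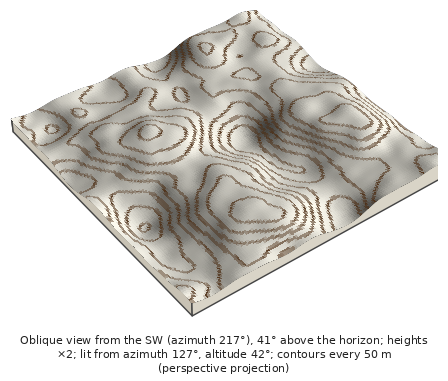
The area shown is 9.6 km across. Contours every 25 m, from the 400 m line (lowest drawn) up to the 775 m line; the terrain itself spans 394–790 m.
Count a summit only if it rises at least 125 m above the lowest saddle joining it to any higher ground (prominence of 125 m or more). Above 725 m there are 3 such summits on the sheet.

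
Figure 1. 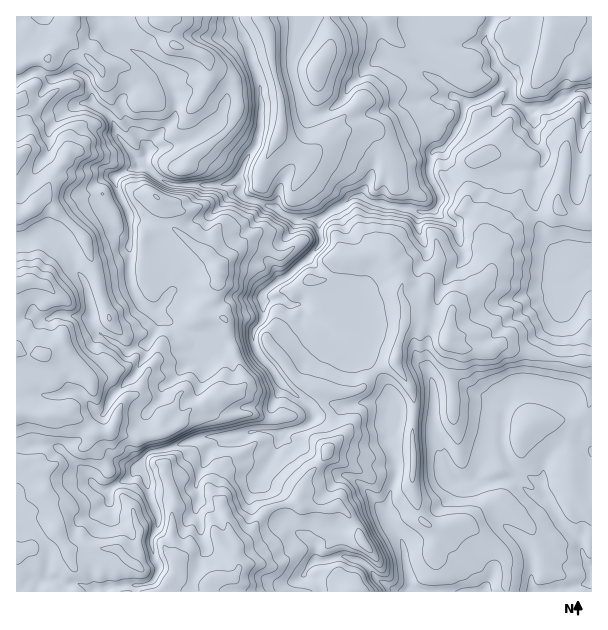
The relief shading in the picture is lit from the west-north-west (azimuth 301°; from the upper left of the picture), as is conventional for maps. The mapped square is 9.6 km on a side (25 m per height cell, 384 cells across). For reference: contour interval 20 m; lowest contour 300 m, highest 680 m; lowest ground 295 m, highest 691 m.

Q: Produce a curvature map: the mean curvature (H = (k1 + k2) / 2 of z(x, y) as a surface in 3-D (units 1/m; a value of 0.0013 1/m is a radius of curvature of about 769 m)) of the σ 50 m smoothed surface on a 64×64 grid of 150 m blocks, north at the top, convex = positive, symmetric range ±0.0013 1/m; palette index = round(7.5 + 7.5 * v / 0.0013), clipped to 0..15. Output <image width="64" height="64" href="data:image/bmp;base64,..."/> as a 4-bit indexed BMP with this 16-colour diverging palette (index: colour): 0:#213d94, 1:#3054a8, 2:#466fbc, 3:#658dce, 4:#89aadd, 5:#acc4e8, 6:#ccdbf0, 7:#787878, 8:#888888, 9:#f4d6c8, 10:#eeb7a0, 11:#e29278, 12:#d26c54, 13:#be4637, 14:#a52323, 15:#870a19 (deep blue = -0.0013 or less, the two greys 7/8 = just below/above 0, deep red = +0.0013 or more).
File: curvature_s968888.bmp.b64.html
<image width="64" height="64" href="data:image/bmp;base64,Qk12CAAAAAAAAHYAAAAoAAAAQAAAAEAAAAABAAQAAAAAAAAIAAATCwAAEwsAABAAAAAAAAAAlD0hAKhUMAC8b0YAzo1lAN2qiQDoxKwA8NvMAHh4eACIiIgAyNb0AKC37gB4kuIAVGzSADdGvgAjI6UAGQqHAHd5hWVEMzFHl3aIdniGZnmXeJrMYlRVVFRVWrllZUVmhmZXeXqId3C5homZqVNWVFaYedAblIqqqZhommapmZaHhomYeYmc8lqHaIeaibp2Wqu8cPtTiIiIiXeZdZiHhYeGiId4eJuQi5hnZ6qqiJlCJDAL+USJiHeId5p2mHl2iIZ5h4mZiXHZmmWJl2eHipa3R7+1RYmXeHd4mWeIiFl4hnl5map6RclqVpeph4h3Zpma/mRGd4iHeJmWWIiZWXd4qWllZ2qgi1o5qKeWeGZ4h3n4NFZniIeJl1V4iYVpd3iZV2dle8BtV0p6ladVZ2d2a9Y0aJupmal1WJmYR4h4d4hmaGecgHxlant2e2VoeIetdDV4mVeaqFaJmIZZiHd3iKiGR81gq6ZGq3Nrypuom8qDRneYZWeIiZmYdYmId3iah5k8ujWbhzq8dGZnmnZqt2KFiLmHZmiqmHZWiYd3ioZnVDiZJ5tkXIt1VVeKmWfYF6R6x1VndWiXaGiJh3d4dnY5sygnuJhaeFVmd4mYdEF8pkvVRnZmdVZ2aImHd4mYdGjrNEq5mDeIh3Z3iLpTWrh3OuVHeIeJl2hoiYeIiLhHeYRCX/tYZpmHh2dniqqnaJZJ9Ud6d3lnmGeIh3eIVJyoeogACImFeKp4aHZH+meJhWn0Vnp3eFmXdniGZlVFeIaHfrlQA3dmZ7l2dmrclmdWaeRVinZ3aod3eHdmZ4h2q9l5rP6CABEiRlRomWjKl2dq00apd3dqmHd3eHZ5mIioumZoiu3LuWQ1iGQ2ZpuFZ1nTSLl2d2mZmIiIqrqqqmGNZWiXiIms7/qM3WOHerdnaOQ5uXZ4aJmZiIiIeJmoRk5lZpl5qIdFdTqpOJZVh2dn5Ti5d3dniId3eXdmV4SqCsmmWYWKqqqpOGFpeIdlZkjVKLl2Z3d3d3doiHiFNtlCi5VZyUmpqrxjKLqqqspkTdU4t1Znd3d3dmmIiJeauacHl3WJRpds2TCrmYd3qmSOpDiWhmZmZmZmaXd3iImnjJLJdlhliH2nCMd3dmZ3iNpjSIh2dlVWZ4iIZ4l3m4aapnuIZnZ3q0BNlmd3d3d61jNoaYireHmqq7uYqnm3WbUqSpZnd3fZA9p3d3d3d2jXRYqbq8uaq6mZmZeIm4VZM5Qop4d3eNcNt3d3iHd3Z7ZmjLmHiqh3h3h3h4iLh1JKuIandnd5tQ+Xd3iHd3dmqHdrqJh3qoZmZnh4Zp2mN9uIhmZ4d3ylBqiHh3eId3aaeGiXeJhqmGVmendDMkMq6Gd1Z4mZrZmwqZhniId3d5l4aKdmeYV4ZnZplYpoxzu5hFaIeJd7mHC6VnmId3d3iXlYuYdmmndnd2mGeM60TIZjiXd3iIZkImR2iHd4d3eYiVeod3VEd2d3eId5uoRsdkaYd3d4qalBbNmId3d3eJh5dJiYial2Z4d4q6yXZIx3OId3d3iqh2cQfKmHd3d3mWmUd4mYiIZnd3h7iYVWq3gpiHh2aMuHnHUG6Hd3d3eZWZdGiJmZhmeIeHeXdle6aDmId3Z5unVobYAYuZmHeJl2mXVoiYmHZ3iHZpZmWbd3OZd3Z5qIuXec6QTbmZiJiJSalWiJh4Znd3dWdnZrx3cZl3aKmHaJh3W/0EuXeImZc6pzmYiZhmd3d1ZnZo3GWDmneKl4h2iolk7ybXaJmZlF22OYiImHV2ZnllVoyoZbOYiJd4e5mIzPZrC8aaqqvT3qNqiIiYZod5m6dZuWZYwGeHd2UqyriaIAACeKmZqrNUJniYiHh3maqny3yWZmuQmImZvGOriyAJqqMDulMQACB8yIiIh2ebhoWJmUVmjAW4vd67+UUAJW6pqXEyEFeL9wepeHeHZ5pllmmpRGfLDr37Z4Nocl75O5ialkLKvLuySZp3d3hnimWYV5qZhXNez0AAAAAkLrg5mIiIpmqJmWCoiHZ3iXZ6dKhWmoeJQANDCv/typJNqGaYiIiZSYiZJrh3d3d3Z3qUmXR5qURsxyO8q7iJpwrId3iIiIhoiJpHl5mIh3iFeqSblji6zMqkVImYqpiIE8l3eIiHeHiJmUNIupiImbVqpJjKSKu5eVOzVVZ5qYhwfIiImIh3eJl4cyaImYiJZZm0pKgoqJx0Cndol2aKuZFMuHeJiId4mGeKgndomIkomLSmmTaqh7RYWHSZdmerlBrYVnmIiZmnZ4mkOnaaeEiZtYeWZGrOwKeHiEmXZou0GdhWaJl3iad3eJsplmvGOZm4VnhlQ3QGiLmbWLl3e9UY11ZkWqdVZneIm0jLSrEkNr06l6dTIItomalXmoZqxRjmV5lTu7tlZmZmMiejJ3YxT0qlnKqSumaImFd5llq0KdVXqpKMqHeIiWOLgmdfy5QiFL1Gz2XahnmGaHi3bLI7tFm5hCiniIiWWam8ZDmpp5h1IzQiB8hnmXZ3Z5mckWyTarmIZId3d1aZiIpzeJmYe7uWzJWMqaqGVmZnqrlSjWRpuZlkR3ZmiYiIliiHioh5h5m5d6qIhmZoeJzbh0SNZWeaqodWZ4mYiIm2W5dqh3iHd4mIiIVWd3rMy5dnRo1lZoqql3Z5mHd3Z3N5h2mYd4h3eJlmdXd2aJYxI1ZHnGV2eamHZpl3d3iIVbiHaJh3eIh3iJZoiHeZh4iIhlisdXd5qXd3l2d4iImDqYdomIh3dmibhWd3iqmamYdkiadmd2h1VnmXeIiIiKZXd2eYiI"/>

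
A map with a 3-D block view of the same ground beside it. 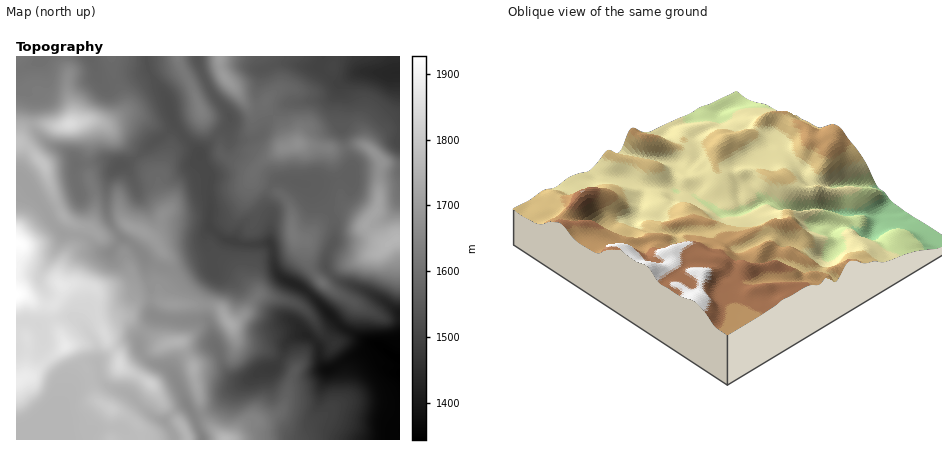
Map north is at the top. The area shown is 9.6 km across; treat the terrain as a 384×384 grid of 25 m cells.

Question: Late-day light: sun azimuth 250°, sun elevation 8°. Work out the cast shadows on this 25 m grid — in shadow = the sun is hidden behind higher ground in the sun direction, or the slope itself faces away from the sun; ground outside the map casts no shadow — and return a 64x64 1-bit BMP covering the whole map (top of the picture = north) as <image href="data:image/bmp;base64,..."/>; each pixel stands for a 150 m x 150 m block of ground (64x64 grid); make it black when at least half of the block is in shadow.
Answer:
<image width="64" height="64" href="data:image/bmp;base64,Qk0+AgAAAAAAAD4AAAAoAAAAQAAAAEAAAAABAAEAAAAAAAACAAATCwAAEwsAAAIAAAAAAAAA////AAAAAAAAAADGDzgAAAAAAc8/uAAwAAADj3MwAHAAAAcfcCAAcAAADB7wQABwAABwefBAAHgAAOB5+ABAeAAAAPn8AOB4DAAB+f4B8HgeAAHz/wH4eA4AA/P/gfwADwAf8/+B/AAAAD/j84D8AAAAP4PiAPwAAAB+B+MA8AAAAH4Hw5jgAAAA/A/H+AGAAAD4D4f4A4AAAfwBh/weAAAB/gAP/jwAAAGOAB/+OAcAAY4AH/x4DwABxAA//PA+EAHgAH4D4Hw4A/AD/H/B8HgD8Af4f4+AeAf4D/B/HgBwP/wP4HwYADC//B/AcDAAGP/IH8BwIAA8/4A/gGAgAD58AH+AYCAAP4AAf4AAAAB/wIB/wAAAAP/DgD/AAAAA/8OAH4AAAAD/xwAfgAAAAP73AB+AAAAAAPM4H4AAAAcB+jgfgAAABwH6OB+AAAAHA/J4H4AAAAcD8nAfAAAABwP3ABwAAAAHB/cAEAAAAAcH+wAwAAAAAwf8AAAAAAAHD/gAAAAAAA8f8AAAAAAEHz+AIAAAAA4/eABwAAAAzj9wAPgAAAAYHwAA/AAAADgAAA//AOAAOAAAP/+A8AAwAAA//4HwAAAAAD//geMAAAAAf/+DwwAAAAB/gAOHgAAAAHwAB4/AAAAAeAAHH8AAAAB4AA8f4AAAAHgADj/gAAAAMAAOP4AAAA=="/>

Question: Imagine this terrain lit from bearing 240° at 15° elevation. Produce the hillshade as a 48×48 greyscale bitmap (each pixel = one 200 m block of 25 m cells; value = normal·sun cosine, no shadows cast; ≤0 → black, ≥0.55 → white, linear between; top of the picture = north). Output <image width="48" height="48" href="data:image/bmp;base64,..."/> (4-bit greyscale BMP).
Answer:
<image width="48" height="48" href="data:image/bmp;base64,Qk32BAAAAAAAAHYAAAAoAAAAMAAAADAAAAABAAQAAAAAAIAEAAATCwAAEwsAABAAAAAAAAAAAAAAABEREQAiIiIAMzMzAERERABVVVUAZmZmAHd3dwCIiIgAmZmZAKqqqgC7u7sAzMzMAN3d3QDu7u4A////AHd3d3d3h2d3ZDejCcchFFRFZmZmZVVWd3d3d3d3h3eHQ0mBOoMjRWRFVWZmZlRGd4d3d3d4iYdkNYlAaEI1ZlRVVWZmZUNGd3d3d3iJmGVEaYUThjNFZURVVVZmZVRGd2Znd3iJhkNHqmEopBJFZURmVEVmZUNFd2Zmd3iHVEWKuCBKkgJFVVV3VDRWVUI1Z3dUZ3d2VnirpAF7gQNFVmaIZCJFVDJGZ3ZDV3d3eaqpQASbcRNFZmeIYxE1VERWZmZEV3d3i7hSADe7YiNnZneJcwFWZlVmd2ZWZ4h3m5QAJnmpQRWYVXeJdBJodmZnd3ZniHd4mnEDiZmWITeoVWdndSSIZmZ3d4dnmXZnmUAWqYh0Elm5Q0RFZTWYZVZ3eIdnmFVXlyE3mHZSJHvYITRFVViXQ0aIiHZnh1VohSJXZlRDRY3VATRFVppkRomamHd4dlZ4dDRURVVmZq6jEjRFabcki7q6dIiIdmeHZEVDR4iIeLtSMiNXq4Io3bqWMoiHd3d3ZEREaJiHeJYSQzV5pyF+7JYyR3ZFd3d3YzRVaHdmVUEDVlZlQRj/t0ImrUMmiHd3UyRVZ2ZlMQE1d1IAE5/5UzWc7jI3l2ZkISNVZ2ZTACVnhzACa/+DRpze3DNXdUQhASVVZmZBAleIdjAp3+k2rN3cukRFZDIQE1dUZ3YwFXeHZkJ97ZVa3Ny6mFUzVTIjRXdViYUQNnd3ZkSu2nVqu8uod2QiNURFV4ZXqWMBRnZmZkW+yXVoq8uYd1MAJFVWdmaKp0ISRmVnd2feuGVXrMuYeCAAJXd4ZFm5dUMjRmeJmHjdlmVXvduHdwACWIdmM5uGVVQzRXmIiHi8hVVXvcl2ZgAliWNEJahUVmUyNYmIh3erhVZnm7l1VDRXlxFFN5UzaHUyNXmZh3erdWZ3iZmFMmZogwJmV4MkiGUhNomph3iqZWd3iJqlIWeJcQSHV3Imh2UhRoqph3iXVnd3d4u2EXeaUAaHRmNIh2UiV4mZh3d2Z3d3d4u2IniqMCeGNVRph2U0Z4mZh2Znd3d4d4u2MorJEDd1NGaJh2RFZ4qph2eIiIiId4u3Mqu1ADd2VXiIdmVGeJqYiHiZmZmYd5zYIKpwAViXaJiHZmVVeal3iIqpmYiHZ72zAIYgNpqpmpdWZ3ZWeZh4iIqoh2Z1SMpAAUMmrMupqnRFZ3ZomYd4iImXdURDSIUANTNr3LmImEJFZ2aLuXZ4mIiHZUQ0Z3QzVUWKmYZVVCJFZVasuFVpqHiHdlQ1Z2VFZjRVZ2QyESNVRFi8pjN6uHd2ZlNFZmZWZkRVeHMAAUVDNGi8lBStt3dmZlRWZmZmVVZniXMAFGZDNXnMcTntdGdmZmVVZ3ZlRHd3iWISVnZERovLQY/4M2dmdlVVZmVERXd3iWM1Z3ZVV6y4JN+jAlZmVERWZlVEVnd3iWM1d3ZVabulKP1AA2dlREVnZVVWd3d3iGM2eHZVeruCPPkgNXdlVWd3ZWd3d3dnh1NHiHZVerphXfgiRndmZmd3Znd3dw=="/>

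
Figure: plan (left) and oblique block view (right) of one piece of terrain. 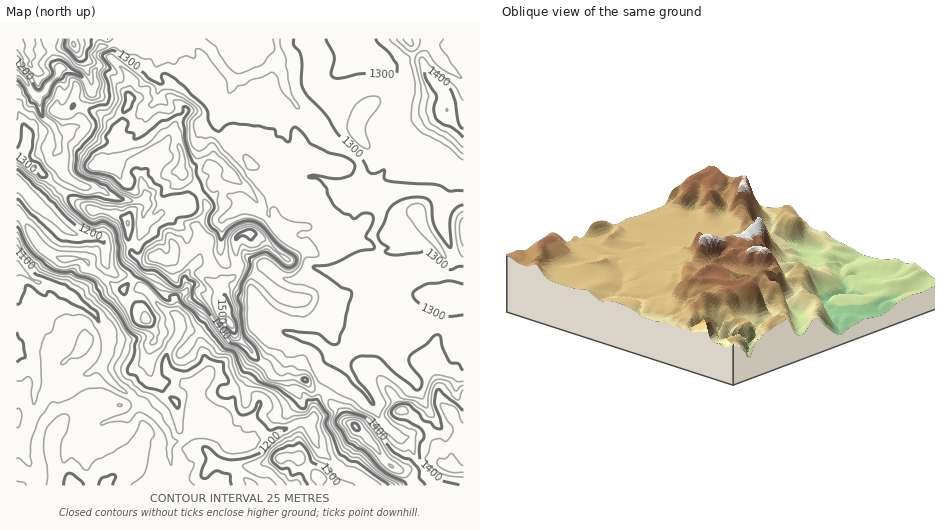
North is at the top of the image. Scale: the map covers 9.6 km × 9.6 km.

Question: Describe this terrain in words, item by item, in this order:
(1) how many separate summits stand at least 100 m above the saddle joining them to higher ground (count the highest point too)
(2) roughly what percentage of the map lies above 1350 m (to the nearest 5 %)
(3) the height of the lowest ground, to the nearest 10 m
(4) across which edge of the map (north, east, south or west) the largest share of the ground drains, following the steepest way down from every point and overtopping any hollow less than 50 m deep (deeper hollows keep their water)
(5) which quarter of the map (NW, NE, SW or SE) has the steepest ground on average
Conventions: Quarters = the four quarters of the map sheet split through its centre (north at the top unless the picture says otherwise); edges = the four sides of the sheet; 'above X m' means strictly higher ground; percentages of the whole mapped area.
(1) Counting only tops that stand 100 m proud, the map has 4 summits.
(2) Roughly 20 % of the ground is higher than 1350 m.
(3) About 1060 m is the lowest elevation on the sheet.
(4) Drainage is mainly to the west: more ground falls towards that edge than towards any other.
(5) Slopes are steepest in the north-west quarter.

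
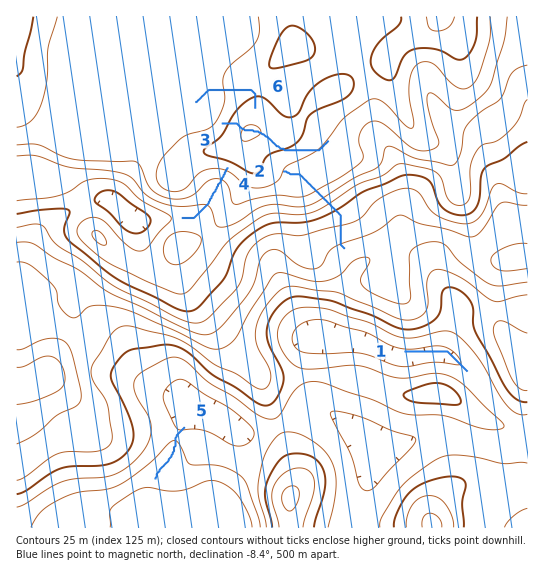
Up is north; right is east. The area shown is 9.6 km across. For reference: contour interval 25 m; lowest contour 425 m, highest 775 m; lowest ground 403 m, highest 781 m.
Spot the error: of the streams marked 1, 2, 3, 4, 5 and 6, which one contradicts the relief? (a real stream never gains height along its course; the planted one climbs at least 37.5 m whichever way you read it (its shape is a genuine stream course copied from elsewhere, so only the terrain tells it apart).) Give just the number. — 3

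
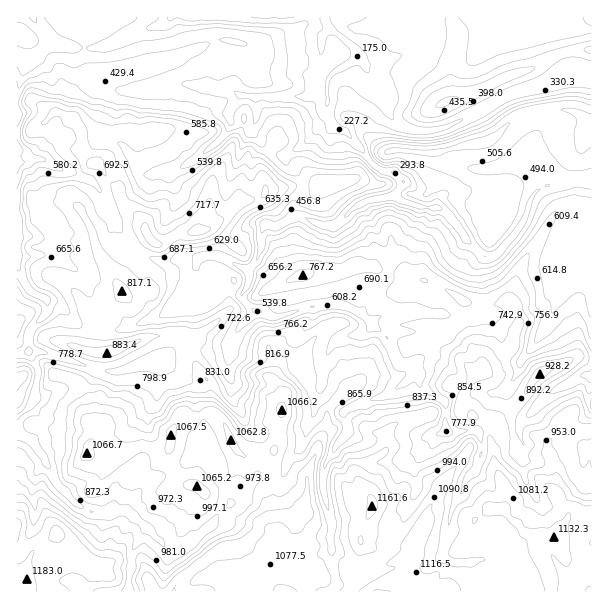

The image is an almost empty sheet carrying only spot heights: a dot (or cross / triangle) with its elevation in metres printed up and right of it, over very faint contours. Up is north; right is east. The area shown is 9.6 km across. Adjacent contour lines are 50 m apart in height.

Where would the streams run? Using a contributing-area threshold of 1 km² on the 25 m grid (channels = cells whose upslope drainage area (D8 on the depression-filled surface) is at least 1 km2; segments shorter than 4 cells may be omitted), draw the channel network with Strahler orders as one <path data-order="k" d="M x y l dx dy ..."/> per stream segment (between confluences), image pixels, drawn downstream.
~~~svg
<path data-order="1" d="M275 569l12 0 13 15 2 0 6 6 3 1 19 0 5-4 1-9-1-2 0-4-3-6 0-23-2-1 0-8 2-1 0-11-2-1-1-12-3-6-2-12-1-2 0-13 1-2 0-7 2-2 0-3 7-9 2-6 6-6 0-1 6-8 0-9-3-6 0-6 10-6 14-3 3-3 9-1 1-2 3 0 9-4 6-6 6-3 11-11 0-1"/><path data-order="1" d="M482 560l-9 1-2 2-10 0-2-2-9 0-7-4 0-6 1-2 2-7 3-5 0-16 1-2 0-4 2-2 1-7 6-8 5-9 0-6 1-3 11-10 1-6 6-11 0-6-1-1-2-11-3-4-3-2-6 0-1 2-14 0-7-8"/><path data-order="1" d="M218 473l10 21-3 15-13 13 0 2-24 22-3 0-2 2-3 0-6 3-4 0-29-29-1 0-12-10-3-2-9 0-5 3-18 0-3-3-3 0-10-6-11-10 0-2-7-6-9-18-3-3-3-9-6-6-3-6-6-6-12-6"/><path data-order="1" d="M416 464l3-3 0-2 15-15 1-9 11-10 0-2"/><path data-order="1" d="M521 456l0-6 3-3 0-3-3-4 0-5-2-1 0-8 3-3 0-1 17-17 0-1 15-14 12-6 3 0 3-3 10-6 6 0 3 2"/><path data-order="2" d="M446 423l0-21-11-7-9-5-3 0-3-3 0-10-3-3 0-3-1 0"/><path data-order="1" d="M311 419l3-5 1-7 5-6 0-14 3-4 0-15 3-6 0-5 4-9 9-9 6-3 15-1 6-3 3-3 0-8"/><path data-order="1" d="M231 380l-1-2 0-4-2-2 2-27 7-15 14-13 0-9"/><path data-order="1" d="M38 378l0-10-8-11 0-10"/><path data-order="2" d="M416 371l0-2-8-6-1 2-8 0 0-2-4-6 0-3-6-12 0-3-20-18"/><path data-order="1" d="M149 369l-51 0-2-1-4 0-2-2-4 0-2-1-12-3-4-3-3 0-6-3-5 0-1-2-5 0-1-1-5 0-1-2-8 0 0-1-3-3"/><path data-order="2" d="M30 347l-1-2 0-13 1-3 17-17 0-13-3 0-9-5-3-3-2 0-6-7 0-3-3-5 0-3-4-9 0-6"/><path data-order="1" d="M534 344l3-3 0-2 6-7 2-5 3-3 3-6 1-7 5-8 0-3 4-9 11-10 3-2 7 0 2-1 7 0 0-2"/><path data-order="2" d="M368 320l-5-5-4-1-3-3-9-5-12-1-2-2-3 2-21 1-1 2-3 0-2 1-3 0-1 2-3 0-2 1-3 0-1 2-3 0-6 3-14 0-1-2-8 0-7-7"/><path data-order="1" d="M441 314l-10 0-2-2-19 0-2 2-7 0-2 1-16 0-2 2-3 0-3 3-7 0"/><path data-order="2" d="M251 308l-9-9 0-5 4-6 2-6 1-1 0-12"/><path data-order="1" d="M182 305l12-3 9-9 0-17-6-7 0-8 4-4 3-2 14 0 4 3 3 0 6 3 3 3 9 5 6 0"/><path data-order="2" d="M249 269l8-8 1-7 3-5 0-16 2-2 1-6 8 0 1 2 3 0 9-5 3-3 3 0 0-1 5 0 1-2 6 0 18 9 15 0 18-18 15-7 21-2 8-7"/><path data-order="2" d="M398 191l1-2 0-7-6-6-6-3-3 0-7-6-2 0-7-8-3-6-21-22-9-3 0-3-6-8 0-6-2-1 0-29 3-6 3-3 11-6 9-7 0-5"/><path data-order="1" d="M93 183l-4-4-5 0-6-3-3-3-10-2-21-12-12 0-5 3-10 0 0 2"/><path data-order="1" d="M153 174l3-1 14 0 1-2 3 0 9-4 3-3 8-3 10-9 2 0 4-5 2 0 16-16 2-3 0-18 10-14 5 0"/><path data-order="1" d="M539 164l3 4 1 8 3 3 0 6-3 3-4 1-6 6-3 6 0 3-2 2-1 9-5 9-7 9 0 1-20 21-13 0-17-16 0-3-6-6-3-6-12-14-3-1-21-2-1-1-3 0-2-2-12-3-3-1-1-3 0-6"/><path data-order="1" d="M254 126l1-3 0-4 2-2 0-19 3-2"/><path data-order="1" d="M449 126l-6 2-2 1-6 0-1 2-20 0-1-2-8-1-10-6-6-8 0-13-2-2 0-3-4-9-15-15-2-4-13-14"/><path data-order="2" d="M245 96l15 0"/><path data-order="2" d="M260 96l7 0 2 2 6 0 1-2 32 0 3-3 1-16 5-8 0-4 1-2 0-3 3-6 0-15 3-6 3-3 0-6"/><path data-order="1" d="M140 89l9 0 1-2 9 0 2-1 10 0 2-2 24 0 1 2 9 0 2 1 6 0 1 2 12 0 11 6 4 0 2 1"/><path data-order="1" d="M390 59l-6 4-18 0-13-13"/><path data-order="2" d="M353 54l0-4"/><path data-order="2" d="M353 50l-2-3-12-12-1 0-5-5-1 0 0-1-5-5"/><path data-order="1" d="M48 38l-4-6 0-2-9-9-2-4"/><path data-order="1" d="M158 26l9-3 4-5 0-1"/><path data-order="3" d="M327 24l-1-1 0-6"/><path data-order="1" d="M509 24l-3-3-2-4-1 0"/>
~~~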